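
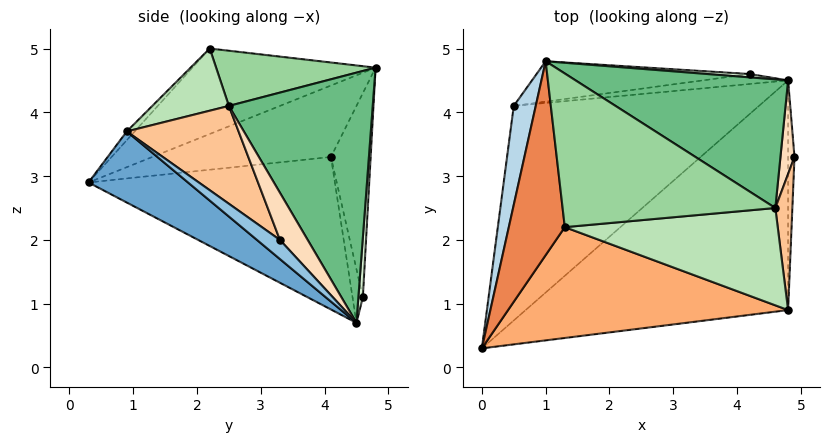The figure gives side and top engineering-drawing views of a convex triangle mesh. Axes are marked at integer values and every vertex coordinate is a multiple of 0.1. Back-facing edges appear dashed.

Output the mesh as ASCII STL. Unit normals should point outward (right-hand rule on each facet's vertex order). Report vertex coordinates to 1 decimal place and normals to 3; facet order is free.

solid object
 facet normal 0.204 -0.627 -0.752
  outer loop
   vertex 4.8 0.9 3.7
   vertex 0.0 0.3 2.9
   vertex 4.8 4.5 0.7
  endloop
 endfacet
 facet normal 0.917 -0.255 -0.306
  outer loop
   vertex 4.8 0.9 3.7
   vertex 4.8 4.5 0.7
   vertex 4.9 3.3 2.0
  endloop
 endfacet
 facet normal -0.952 0.094 0.293
  outer loop
   vertex 0.5 4.1 3.3
   vertex 0.0 0.3 2.9
   vertex 1.0 4.8 4.7
  endloop
 endfacet
 facet normal -0.522 0.157 -0.839
  outer loop
   vertex 0.5 4.1 3.3
   vertex 4.8 4.5 0.7
   vertex 0.0 0.3 2.9
  endloop
 endfacet
 facet normal -0.836 -0.033 0.548
  outer loop
   vertex 1.3 2.2 5.0
   vertex 1.0 4.8 4.7
   vertex 0.0 0.3 2.9
  endloop
 endfacet
 facet normal -0.021 -0.735 0.678
  outer loop
   vertex 1.3 2.2 5.0
   vertex 0.0 0.3 2.9
   vertex 4.8 0.9 3.7
  endloop
 endfacet
 facet normal 0.982 0.080 0.171
  outer loop
   vertex 4.6 2.5 4.1
   vertex 4.8 0.9 3.7
   vertex 4.9 3.3 2.0
  endloop
 endfacet
 facet normal 0.893 0.362 0.266
  outer loop
   vertex 4.6 2.5 4.1
   vertex 4.9 3.3 2.0
   vertex 4.8 4.5 0.7
  endloop
 endfacet
 facet normal 0.532 0.716 0.452
  outer loop
   vertex 4.6 2.5 4.1
   vertex 4.8 4.5 0.7
   vertex 1.0 4.8 4.7
  endloop
 endfacet
 facet normal 0.249 0.139 0.958
  outer loop
   vertex 4.6 2.5 4.1
   vertex 1.0 4.8 4.7
   vertex 1.3 2.2 5.0
  endloop
 endfacet
 facet normal 0.275 -0.201 0.940
  outer loop
   vertex 4.6 2.5 4.1
   vertex 1.3 2.2 5.0
   vertex 4.8 0.9 3.7
  endloop
 endfacet
 facet normal 0.296 0.931 0.212
  outer loop
   vertex 4.2 4.6 1.1
   vertex 1.0 4.8 4.7
   vertex 4.8 4.5 0.7
  endloop
 endfacet
 facet normal -0.317 0.889 -0.331
  outer loop
   vertex 4.2 4.6 1.1
   vertex 0.5 4.1 3.3
   vertex 1.0 4.8 4.7
  endloop
 endfacet
 facet normal -0.521 0.198 -0.830
  outer loop
   vertex 4.2 4.6 1.1
   vertex 4.8 4.5 0.7
   vertex 0.5 4.1 3.3
  endloop
 endfacet
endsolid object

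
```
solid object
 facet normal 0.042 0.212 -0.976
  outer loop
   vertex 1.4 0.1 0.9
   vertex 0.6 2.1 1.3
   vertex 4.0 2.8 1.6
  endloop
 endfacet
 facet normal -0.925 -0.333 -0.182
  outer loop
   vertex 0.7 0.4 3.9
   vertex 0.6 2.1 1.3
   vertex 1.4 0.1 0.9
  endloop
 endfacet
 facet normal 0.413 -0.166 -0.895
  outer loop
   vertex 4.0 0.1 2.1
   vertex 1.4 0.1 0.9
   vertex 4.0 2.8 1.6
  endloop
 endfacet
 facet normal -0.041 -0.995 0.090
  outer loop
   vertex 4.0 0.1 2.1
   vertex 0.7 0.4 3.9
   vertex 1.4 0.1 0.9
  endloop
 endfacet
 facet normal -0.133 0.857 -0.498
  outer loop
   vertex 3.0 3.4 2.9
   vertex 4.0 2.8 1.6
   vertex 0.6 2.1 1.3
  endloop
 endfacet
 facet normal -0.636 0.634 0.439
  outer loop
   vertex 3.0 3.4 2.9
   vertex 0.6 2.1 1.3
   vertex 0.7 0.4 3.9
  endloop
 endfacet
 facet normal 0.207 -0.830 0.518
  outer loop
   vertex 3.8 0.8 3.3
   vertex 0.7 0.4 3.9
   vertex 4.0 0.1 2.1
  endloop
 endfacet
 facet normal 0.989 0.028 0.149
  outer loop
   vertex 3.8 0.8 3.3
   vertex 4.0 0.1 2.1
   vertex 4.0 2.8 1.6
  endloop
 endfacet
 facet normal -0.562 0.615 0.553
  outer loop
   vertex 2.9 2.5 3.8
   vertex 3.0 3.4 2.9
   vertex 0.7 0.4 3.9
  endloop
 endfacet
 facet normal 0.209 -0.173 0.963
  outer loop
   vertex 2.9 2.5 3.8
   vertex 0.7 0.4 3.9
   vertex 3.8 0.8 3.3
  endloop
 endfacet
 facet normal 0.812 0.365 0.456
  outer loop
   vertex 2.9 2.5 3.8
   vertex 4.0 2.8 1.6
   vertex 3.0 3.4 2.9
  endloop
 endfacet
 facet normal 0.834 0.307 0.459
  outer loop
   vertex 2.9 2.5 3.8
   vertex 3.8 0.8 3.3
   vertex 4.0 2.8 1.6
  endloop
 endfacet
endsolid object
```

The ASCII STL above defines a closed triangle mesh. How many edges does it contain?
18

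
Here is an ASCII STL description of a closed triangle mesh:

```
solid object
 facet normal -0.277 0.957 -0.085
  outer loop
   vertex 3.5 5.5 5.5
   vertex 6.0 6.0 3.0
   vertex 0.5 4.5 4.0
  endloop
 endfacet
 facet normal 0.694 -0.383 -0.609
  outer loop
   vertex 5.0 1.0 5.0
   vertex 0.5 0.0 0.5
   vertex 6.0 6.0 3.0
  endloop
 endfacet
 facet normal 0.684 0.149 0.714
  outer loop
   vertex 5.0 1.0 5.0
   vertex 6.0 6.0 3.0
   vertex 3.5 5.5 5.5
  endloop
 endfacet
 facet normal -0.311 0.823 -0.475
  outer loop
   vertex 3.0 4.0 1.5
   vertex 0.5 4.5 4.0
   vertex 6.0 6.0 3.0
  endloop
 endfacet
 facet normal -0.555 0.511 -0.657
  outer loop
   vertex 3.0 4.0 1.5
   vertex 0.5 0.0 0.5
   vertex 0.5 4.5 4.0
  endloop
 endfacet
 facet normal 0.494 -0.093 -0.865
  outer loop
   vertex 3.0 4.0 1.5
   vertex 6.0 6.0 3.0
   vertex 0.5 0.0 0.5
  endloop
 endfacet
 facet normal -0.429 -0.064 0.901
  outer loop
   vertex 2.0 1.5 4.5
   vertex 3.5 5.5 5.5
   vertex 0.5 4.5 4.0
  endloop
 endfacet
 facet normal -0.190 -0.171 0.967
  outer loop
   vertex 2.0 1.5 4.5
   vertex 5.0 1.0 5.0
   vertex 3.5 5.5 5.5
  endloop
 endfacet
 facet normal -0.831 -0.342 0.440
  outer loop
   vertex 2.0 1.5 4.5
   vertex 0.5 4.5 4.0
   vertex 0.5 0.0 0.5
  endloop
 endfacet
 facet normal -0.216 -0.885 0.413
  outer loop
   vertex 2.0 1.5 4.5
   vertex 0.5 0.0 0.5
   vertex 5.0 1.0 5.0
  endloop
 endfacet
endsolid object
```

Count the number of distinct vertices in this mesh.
7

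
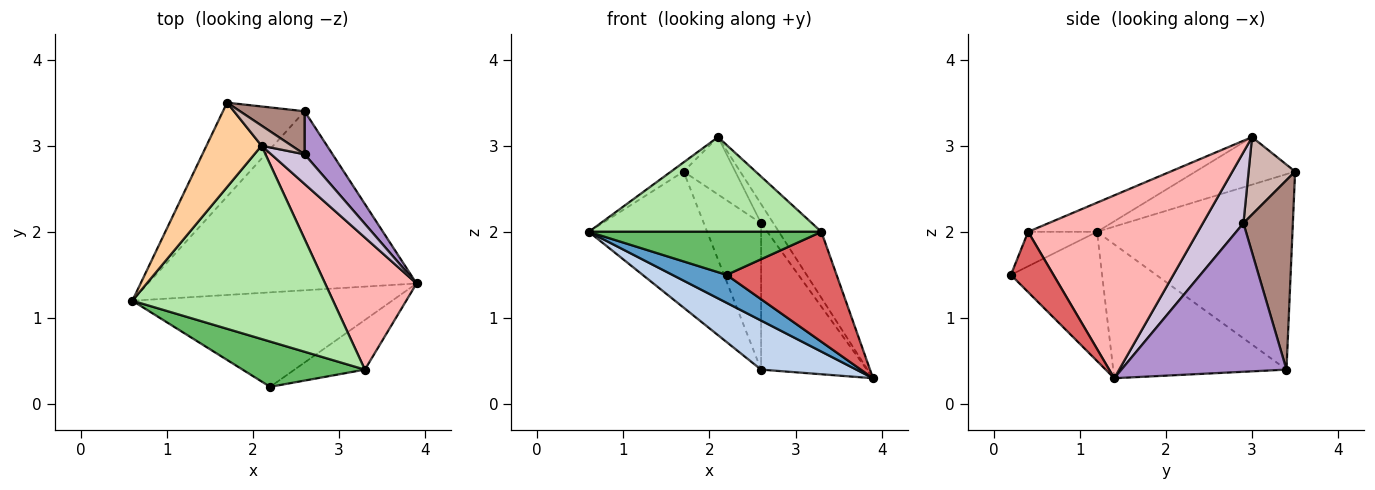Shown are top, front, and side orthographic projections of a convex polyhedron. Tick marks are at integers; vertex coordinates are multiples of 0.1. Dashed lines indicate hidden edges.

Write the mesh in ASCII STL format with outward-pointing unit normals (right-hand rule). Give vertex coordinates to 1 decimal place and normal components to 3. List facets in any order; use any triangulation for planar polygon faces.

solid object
 facet normal -0.430 -0.256 -0.866
  outer loop
   vertex 2.2 0.2 1.5
   vertex 0.6 1.2 2.0
   vertex 3.9 1.4 0.3
  endloop
 endfacet
 facet normal -0.433 -0.238 -0.869
  outer loop
   vertex 2.6 3.4 0.4
   vertex 3.9 1.4 0.3
   vertex 0.6 1.2 2.0
  endloop
 endfacet
 facet normal -0.806 0.488 -0.336
  outer loop
   vertex 2.6 3.4 0.4
   vertex 0.6 1.2 2.0
   vertex 1.7 3.5 2.7
  endloop
 endfacet
 facet normal -0.652 0.082 0.754
  outer loop
   vertex 2.1 3.0 3.1
   vertex 1.7 3.5 2.7
   vertex 0.6 1.2 2.0
  endloop
 endfacet
 facet normal -0.200 -0.675 0.710
  outer loop
   vertex 3.3 0.4 2.0
   vertex 0.6 1.2 2.0
   vertex 2.2 0.2 1.5
  endloop
 endfacet
 facet normal -0.129 -0.436 0.890
  outer loop
   vertex 3.3 0.4 2.0
   vertex 2.1 3.0 3.1
   vertex 0.6 1.2 2.0
  endloop
 endfacet
 facet normal 0.333 -0.859 -0.388
  outer loop
   vertex 3.3 0.4 2.0
   vertex 2.2 0.2 1.5
   vertex 3.9 1.4 0.3
  endloop
 endfacet
 facet normal 0.873 0.218 0.436
  outer loop
   vertex 3.3 0.4 2.0
   vertex 3.9 1.4 0.3
   vertex 2.1 3.0 3.1
  endloop
 endfacet
 facet normal 0.832 0.533 0.157
  outer loop
   vertex 2.6 2.9 2.1
   vertex 3.9 1.4 0.3
   vertex 2.6 3.4 0.4
  endloop
 endfacet
 facet normal 0.873 0.265 0.410
  outer loop
   vertex 2.6 2.9 2.1
   vertex 2.1 3.0 3.1
   vertex 3.9 1.4 0.3
  endloop
 endfacet
 facet normal 0.638 0.739 0.217
  outer loop
   vertex 2.6 2.9 2.1
   vertex 2.6 3.4 0.4
   vertex 1.7 3.5 2.7
  endloop
 endfacet
 facet normal 0.647 0.719 0.252
  outer loop
   vertex 2.6 2.9 2.1
   vertex 1.7 3.5 2.7
   vertex 2.1 3.0 3.1
  endloop
 endfacet
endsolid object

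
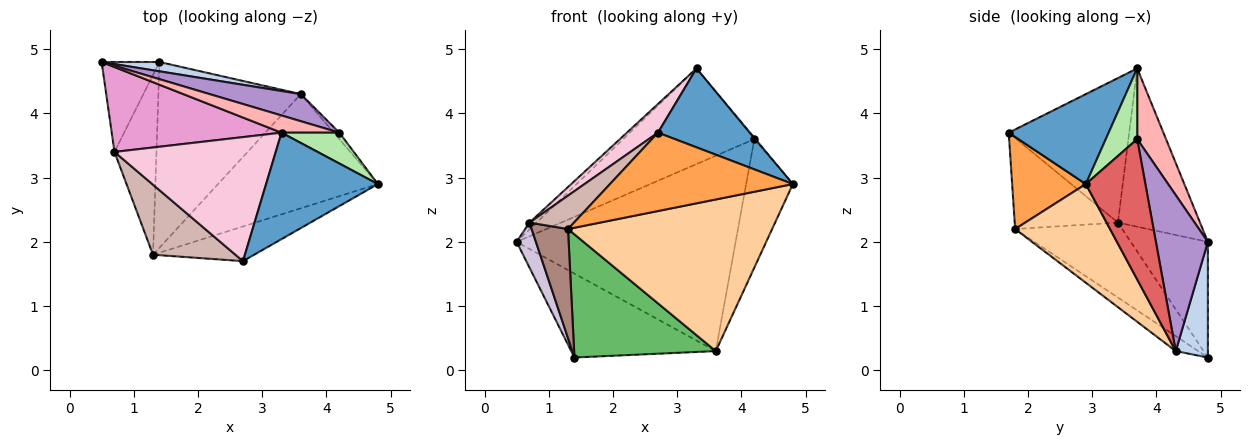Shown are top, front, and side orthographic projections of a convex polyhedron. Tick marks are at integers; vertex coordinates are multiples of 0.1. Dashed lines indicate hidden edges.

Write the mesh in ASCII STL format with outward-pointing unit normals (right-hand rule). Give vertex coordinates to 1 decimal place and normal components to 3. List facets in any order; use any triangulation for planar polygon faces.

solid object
 facet normal 0.543 -0.500 0.675
  outer loop
   vertex 3.3 3.7 4.7
   vertex 2.7 1.7 3.7
   vertex 4.8 2.9 2.9
  endloop
 endfacet
 facet normal 0.216 0.970 0.108
  outer loop
   vertex 1.4 4.8 0.2
   vertex 0.5 4.8 2.0
   vertex 3.6 4.3 0.3
  endloop
 endfacet
 facet normal 0.346 -0.858 -0.380
  outer loop
   vertex 1.3 1.8 2.2
   vertex 4.8 2.9 2.9
   vertex 2.7 1.7 3.7
  endloop
 endfacet
 facet normal 0.348 -0.749 -0.564
  outer loop
   vertex 1.3 1.8 2.2
   vertex 3.6 4.3 0.3
   vertex 4.8 2.9 2.9
  endloop
 endfacet
 facet normal -0.087 -0.551 -0.830
  outer loop
   vertex 1.3 1.8 2.2
   vertex 1.4 4.8 0.2
   vertex 3.6 4.3 0.3
  endloop
 endfacet
 facet normal 0.774 0.026 0.633
  outer loop
   vertex 4.2 3.7 3.6
   vertex 3.3 3.7 4.7
   vertex 4.8 2.9 2.9
  endloop
 endfacet
 facet normal 0.786 0.617 -0.031
  outer loop
   vertex 4.2 3.7 3.6
   vertex 4.8 2.9 2.9
   vertex 3.6 4.3 0.3
  endloop
 endfacet
 facet normal 0.211 0.962 0.173
  outer loop
   vertex 4.2 3.7 3.6
   vertex 0.5 4.8 2.0
   vertex 3.3 3.7 4.7
  endloop
 endfacet
 facet normal 0.229 0.964 0.134
  outer loop
   vertex 4.2 3.7 3.6
   vertex 3.6 4.3 0.3
   vertex 0.5 4.8 2.0
  endloop
 endfacet
 facet normal -0.873 -0.218 -0.436
  outer loop
   vertex 0.7 3.4 2.3
   vertex 0.5 4.8 2.0
   vertex 1.4 4.8 0.2
  endloop
 endfacet
 facet normal -0.836 -0.284 -0.468
  outer loop
   vertex 0.7 3.4 2.3
   vertex 1.4 4.8 0.2
   vertex 1.3 1.8 2.2
  endloop
 endfacet
 facet normal -0.706 -0.305 0.639
  outer loop
   vertex 0.7 3.4 2.3
   vertex 1.3 1.8 2.2
   vertex 2.7 1.7 3.7
  endloop
 endfacet
 facet normal -0.681 0.059 0.730
  outer loop
   vertex 0.7 3.4 2.3
   vertex 3.3 3.7 4.7
   vertex 0.5 4.8 2.0
  endloop
 endfacet
 facet normal -0.658 -0.170 0.734
  outer loop
   vertex 0.7 3.4 2.3
   vertex 2.7 1.7 3.7
   vertex 3.3 3.7 4.7
  endloop
 endfacet
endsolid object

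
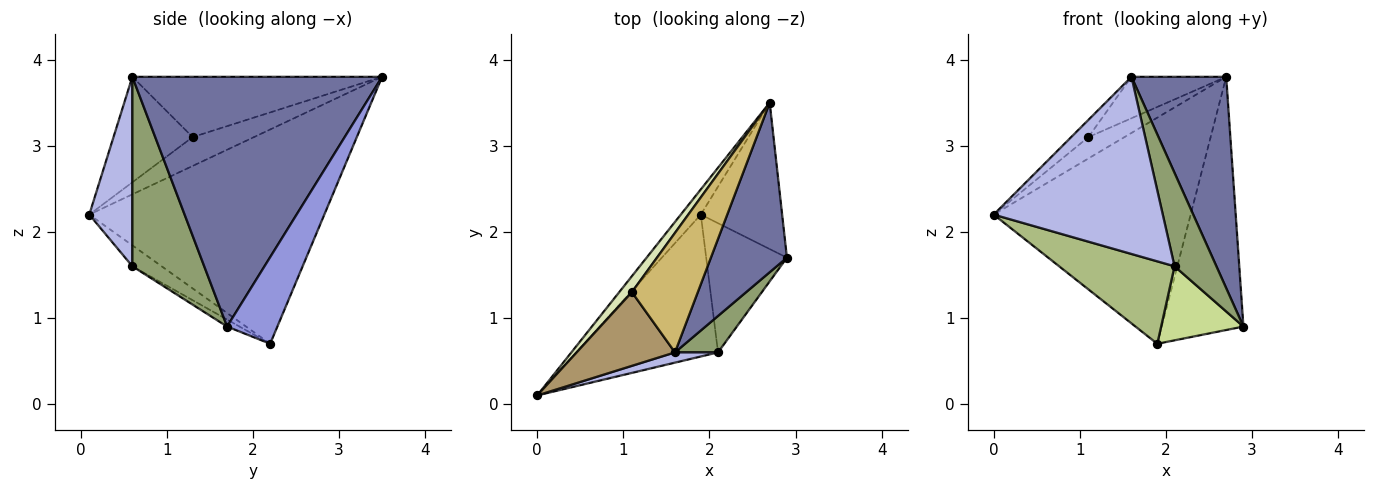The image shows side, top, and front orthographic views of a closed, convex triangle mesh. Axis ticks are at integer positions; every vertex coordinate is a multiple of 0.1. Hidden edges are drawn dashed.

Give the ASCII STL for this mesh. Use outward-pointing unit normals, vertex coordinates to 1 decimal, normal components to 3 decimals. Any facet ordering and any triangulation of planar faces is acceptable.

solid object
 facet normal 0.899 -0.341 0.274
  outer loop
   vertex 1.6 0.6 3.8
   vertex 2.9 1.7 0.9
   vertex 2.7 3.5 3.8
  endloop
 endfacet
 facet normal -0.764 0.641 -0.071
  outer loop
   vertex 1.9 2.2 0.7
   vertex 0.0 0.1 2.2
   vertex 2.7 3.5 3.8
  endloop
 endfacet
 facet normal 0.470 0.764 -0.442
  outer loop
   vertex 1.9 2.2 0.7
   vertex 2.7 3.5 3.8
   vertex 2.9 1.7 0.9
  endloop
 endfacet
 facet normal 0.246 -0.968 0.056
  outer loop
   vertex 2.1 0.6 1.6
   vertex 1.6 0.6 3.8
   vertex 0.0 0.1 2.2
  endloop
 endfacet
 facet normal 0.848 -0.494 0.193
  outer loop
   vertex 2.1 0.6 1.6
   vertex 2.9 1.7 0.9
   vertex 1.6 0.6 3.8
  endloop
 endfacet
 facet normal -0.126 -0.498 -0.858
  outer loop
   vertex 2.1 0.6 1.6
   vertex 0.0 0.1 2.2
   vertex 1.9 2.2 0.7
  endloop
 endfacet
 facet normal -0.075 -0.496 -0.865
  outer loop
   vertex 2.1 0.6 1.6
   vertex 1.9 2.2 0.7
   vertex 2.9 1.7 0.9
  endloop
 endfacet
 facet normal -0.806 0.474 0.354
  outer loop
   vertex 1.1 1.3 3.1
   vertex 2.7 3.5 3.8
   vertex 0.0 0.1 2.2
  endloop
 endfacet
 facet normal -0.722 0.157 0.673
  outer loop
   vertex 1.1 1.3 3.1
   vertex 0.0 0.1 2.2
   vertex 1.6 0.6 3.8
  endloop
 endfacet
 facet normal -0.654 0.248 0.715
  outer loop
   vertex 1.1 1.3 3.1
   vertex 1.6 0.6 3.8
   vertex 2.7 3.5 3.8
  endloop
 endfacet
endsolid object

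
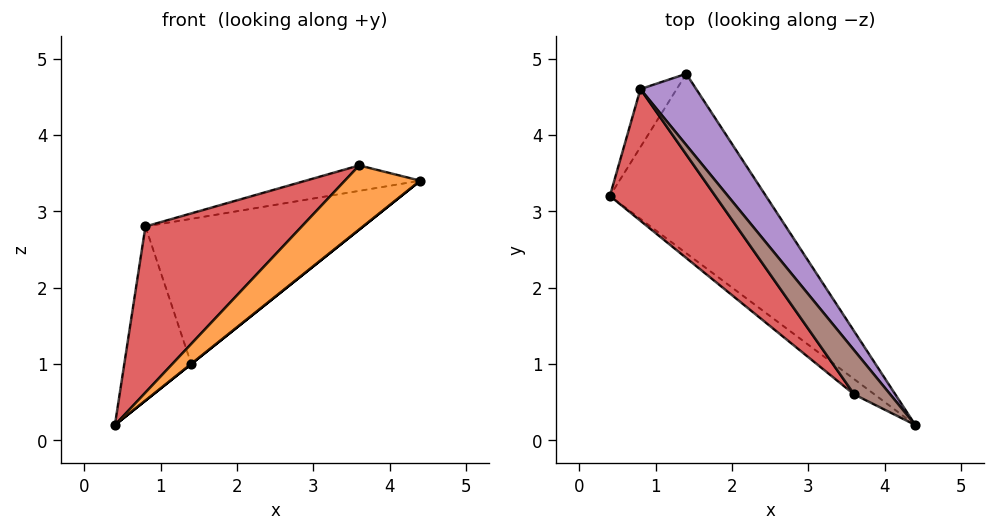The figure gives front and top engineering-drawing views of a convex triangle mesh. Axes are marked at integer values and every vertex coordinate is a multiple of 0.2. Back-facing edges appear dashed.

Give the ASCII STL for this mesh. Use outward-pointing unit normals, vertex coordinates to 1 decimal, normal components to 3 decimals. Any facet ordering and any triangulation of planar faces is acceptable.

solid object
 facet normal 0.625 0.000 -0.781
  outer loop
   vertex 1.4 4.8 1.0
   vertex 4.4 0.2 3.4
   vertex 0.4 3.2 0.2
  endloop
 endfacet
 facet normal -0.478 -0.854 -0.203
  outer loop
   vertex 3.6 0.6 3.6
   vertex 0.4 3.2 0.2
   vertex 4.4 0.2 3.4
  endloop
 endfacet
 facet normal -0.784 0.588 -0.196
  outer loop
   vertex 0.8 4.6 2.8
   vertex 1.4 4.8 1.0
   vertex 0.4 3.2 0.2
  endloop
 endfacet
 facet normal -0.792 -0.478 0.379
  outer loop
   vertex 0.8 4.6 2.8
   vertex 0.4 3.2 0.2
   vertex 3.6 0.6 3.6
  endloop
 endfacet
 facet normal 0.715 0.627 0.308
  outer loop
   vertex 0.8 4.6 2.8
   vertex 4.4 0.2 3.4
   vertex 1.4 4.8 1.0
  endloop
 endfacet
 facet normal 0.423 0.453 0.785
  outer loop
   vertex 0.8 4.6 2.8
   vertex 3.6 0.6 3.6
   vertex 4.4 0.2 3.4
  endloop
 endfacet
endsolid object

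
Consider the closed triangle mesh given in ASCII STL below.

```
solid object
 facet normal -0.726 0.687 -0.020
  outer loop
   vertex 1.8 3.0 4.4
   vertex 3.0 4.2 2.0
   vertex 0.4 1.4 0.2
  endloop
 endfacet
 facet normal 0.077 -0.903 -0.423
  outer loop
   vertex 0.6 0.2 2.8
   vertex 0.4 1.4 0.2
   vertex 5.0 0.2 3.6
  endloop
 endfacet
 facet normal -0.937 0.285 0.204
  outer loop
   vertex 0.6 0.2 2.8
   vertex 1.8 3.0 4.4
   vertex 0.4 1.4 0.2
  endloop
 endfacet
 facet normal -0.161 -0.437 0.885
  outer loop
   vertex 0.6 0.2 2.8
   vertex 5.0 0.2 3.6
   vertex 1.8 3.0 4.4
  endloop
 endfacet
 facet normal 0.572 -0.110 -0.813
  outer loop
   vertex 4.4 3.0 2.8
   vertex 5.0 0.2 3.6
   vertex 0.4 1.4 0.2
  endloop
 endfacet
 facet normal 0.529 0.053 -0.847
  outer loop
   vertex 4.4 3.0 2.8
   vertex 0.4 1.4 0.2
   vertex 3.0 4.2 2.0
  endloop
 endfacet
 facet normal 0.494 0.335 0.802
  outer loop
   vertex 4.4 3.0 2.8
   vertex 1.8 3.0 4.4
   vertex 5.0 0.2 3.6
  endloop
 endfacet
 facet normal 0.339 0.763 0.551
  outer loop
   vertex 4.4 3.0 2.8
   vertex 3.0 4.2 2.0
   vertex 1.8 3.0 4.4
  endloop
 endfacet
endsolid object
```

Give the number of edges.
12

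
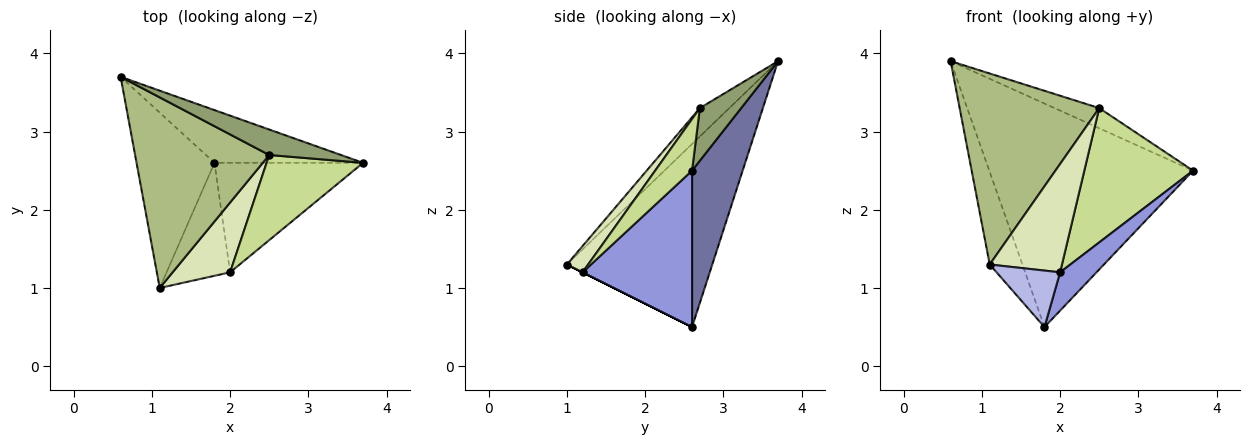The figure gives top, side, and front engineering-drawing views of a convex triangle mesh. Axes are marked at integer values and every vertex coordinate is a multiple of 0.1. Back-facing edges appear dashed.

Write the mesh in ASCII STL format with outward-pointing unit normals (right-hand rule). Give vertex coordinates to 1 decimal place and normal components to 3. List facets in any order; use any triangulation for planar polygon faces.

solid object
 facet normal 0.235 0.946 -0.223
  outer loop
   vertex 1.8 2.6 0.5
   vertex 0.6 3.7 3.9
   vertex 3.7 2.6 2.5
  endloop
 endfacet
 facet normal -0.901 0.202 -0.384
  outer loop
   vertex 1.8 2.6 0.5
   vertex 1.1 1.0 1.3
   vertex 0.6 3.7 3.9
  endloop
 endfacet
 facet normal 0.705 -0.234 -0.670
  outer loop
   vertex 2.0 1.2 1.2
   vertex 1.8 2.6 0.5
   vertex 3.7 2.6 2.5
  endloop
 endfacet
 facet normal 0.000 -0.447 -0.894
  outer loop
   vertex 2.0 1.2 1.2
   vertex 1.1 1.0 1.3
   vertex 1.8 2.6 0.5
  endloop
 endfacet
 facet normal 0.498 0.538 0.680
  outer loop
   vertex 2.5 2.7 3.3
   vertex 3.7 2.6 2.5
   vertex 0.6 3.7 3.9
  endloop
 endfacet
 facet normal -0.148 -0.700 0.699
  outer loop
   vertex 2.5 2.7 3.3
   vertex 0.6 3.7 3.9
   vertex 1.1 1.0 1.3
  endloop
 endfacet
 facet normal 0.275 -0.812 0.515
  outer loop
   vertex 2.5 2.7 3.3
   vertex 2.0 1.2 1.2
   vertex 3.7 2.6 2.5
  endloop
 endfacet
 facet normal 0.240 -0.816 0.526
  outer loop
   vertex 2.5 2.7 3.3
   vertex 1.1 1.0 1.3
   vertex 2.0 1.2 1.2
  endloop
 endfacet
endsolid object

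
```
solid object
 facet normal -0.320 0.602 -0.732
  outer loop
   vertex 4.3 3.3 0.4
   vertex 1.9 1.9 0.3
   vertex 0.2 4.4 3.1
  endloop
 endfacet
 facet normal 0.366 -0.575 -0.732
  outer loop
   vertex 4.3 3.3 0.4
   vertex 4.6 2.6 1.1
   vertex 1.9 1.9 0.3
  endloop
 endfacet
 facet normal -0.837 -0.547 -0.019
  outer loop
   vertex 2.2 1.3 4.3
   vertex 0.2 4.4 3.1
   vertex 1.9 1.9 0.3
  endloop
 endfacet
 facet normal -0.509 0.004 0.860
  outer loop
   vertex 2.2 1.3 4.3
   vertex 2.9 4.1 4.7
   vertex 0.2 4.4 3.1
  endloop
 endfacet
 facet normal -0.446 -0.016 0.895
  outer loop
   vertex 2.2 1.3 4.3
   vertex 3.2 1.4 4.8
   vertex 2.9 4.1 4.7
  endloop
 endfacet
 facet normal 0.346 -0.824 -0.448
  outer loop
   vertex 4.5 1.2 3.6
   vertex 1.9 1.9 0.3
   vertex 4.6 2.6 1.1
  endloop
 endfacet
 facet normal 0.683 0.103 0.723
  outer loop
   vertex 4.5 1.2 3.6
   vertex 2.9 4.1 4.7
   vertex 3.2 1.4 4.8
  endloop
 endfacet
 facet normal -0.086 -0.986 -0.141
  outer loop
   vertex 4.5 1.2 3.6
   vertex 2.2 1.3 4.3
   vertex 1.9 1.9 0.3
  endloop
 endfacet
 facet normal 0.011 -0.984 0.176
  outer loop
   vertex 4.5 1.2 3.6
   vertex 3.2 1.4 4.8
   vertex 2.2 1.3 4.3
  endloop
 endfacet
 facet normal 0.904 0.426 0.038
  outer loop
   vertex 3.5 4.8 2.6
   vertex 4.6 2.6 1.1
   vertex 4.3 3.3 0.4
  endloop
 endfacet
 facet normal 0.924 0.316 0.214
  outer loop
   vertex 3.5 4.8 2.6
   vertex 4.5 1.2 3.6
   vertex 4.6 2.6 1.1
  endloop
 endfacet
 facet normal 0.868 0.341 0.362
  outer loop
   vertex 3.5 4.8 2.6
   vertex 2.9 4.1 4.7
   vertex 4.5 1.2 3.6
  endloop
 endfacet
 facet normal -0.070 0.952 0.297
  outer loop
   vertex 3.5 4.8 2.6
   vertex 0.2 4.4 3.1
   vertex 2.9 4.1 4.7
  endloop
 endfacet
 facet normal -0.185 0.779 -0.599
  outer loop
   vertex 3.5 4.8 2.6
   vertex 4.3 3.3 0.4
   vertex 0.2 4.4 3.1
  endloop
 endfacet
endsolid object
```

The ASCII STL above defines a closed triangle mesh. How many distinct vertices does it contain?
9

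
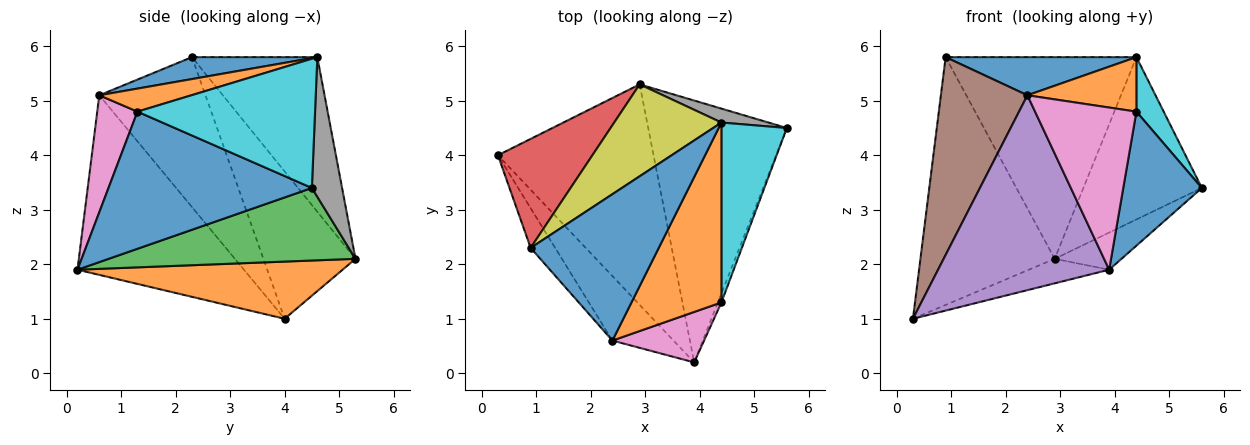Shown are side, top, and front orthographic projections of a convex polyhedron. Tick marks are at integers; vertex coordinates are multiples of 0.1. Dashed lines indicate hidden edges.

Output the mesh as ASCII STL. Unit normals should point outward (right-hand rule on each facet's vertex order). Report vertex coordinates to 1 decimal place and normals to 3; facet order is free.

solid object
 facet normal 0.933 -0.360 -0.024
  outer loop
   vertex 4.4 1.3 4.8
   vertex 3.9 0.2 1.9
   vertex 5.6 4.5 3.4
  endloop
 endfacet
 facet normal 0.343 0.104 -0.934
  outer loop
   vertex 2.9 5.3 2.1
   vertex 3.9 0.2 1.9
   vertex 0.3 4.0 1.0
  endloop
 endfacet
 facet normal 0.460 0.125 -0.879
  outer loop
   vertex 2.9 5.3 2.1
   vertex 5.6 4.5 3.4
   vertex 3.9 0.2 1.9
  endloop
 endfacet
 facet normal -0.532 0.775 0.341
  outer loop
   vertex 2.9 5.3 2.1
   vertex 0.3 4.0 1.0
   vertex 0.9 2.3 5.8
  endloop
 endfacet
 facet normal -0.678 -0.697 -0.231
  outer loop
   vertex 2.4 0.6 5.1
   vertex 0.3 4.0 1.0
   vertex 3.9 0.2 1.9
  endloop
 endfacet
 facet normal -0.769 -0.627 -0.126
  outer loop
   vertex 2.4 0.6 5.1
   vertex 0.9 2.3 5.8
   vertex 0.3 4.0 1.0
  endloop
 endfacet
 facet normal 0.354 -0.893 0.278
  outer loop
   vertex 2.4 0.6 5.1
   vertex 3.9 0.2 1.9
   vertex 4.4 1.3 4.8
  endloop
 endfacet
 facet normal 0.246 0.966 0.083
  outer loop
   vertex 4.4 4.6 5.8
   vertex 5.6 4.5 3.4
   vertex 2.9 5.3 2.1
  endloop
 endfacet
 facet normal -0.513 0.781 0.356
  outer loop
   vertex 4.4 4.6 5.8
   vertex 2.9 5.3 2.1
   vertex 0.9 2.3 5.8
  endloop
 endfacet
 facet normal 0.884 -0.136 0.448
  outer loop
   vertex 4.4 4.6 5.8
   vertex 4.4 1.3 4.8
   vertex 5.6 4.5 3.4
  endloop
 endfacet
 facet normal 0.164 -0.249 0.955
  outer loop
   vertex 4.4 4.6 5.8
   vertex 0.9 2.3 5.8
   vertex 2.4 0.6 5.1
  endloop
 endfacet
 facet normal 0.238 -0.282 0.930
  outer loop
   vertex 4.4 4.6 5.8
   vertex 2.4 0.6 5.1
   vertex 4.4 1.3 4.8
  endloop
 endfacet
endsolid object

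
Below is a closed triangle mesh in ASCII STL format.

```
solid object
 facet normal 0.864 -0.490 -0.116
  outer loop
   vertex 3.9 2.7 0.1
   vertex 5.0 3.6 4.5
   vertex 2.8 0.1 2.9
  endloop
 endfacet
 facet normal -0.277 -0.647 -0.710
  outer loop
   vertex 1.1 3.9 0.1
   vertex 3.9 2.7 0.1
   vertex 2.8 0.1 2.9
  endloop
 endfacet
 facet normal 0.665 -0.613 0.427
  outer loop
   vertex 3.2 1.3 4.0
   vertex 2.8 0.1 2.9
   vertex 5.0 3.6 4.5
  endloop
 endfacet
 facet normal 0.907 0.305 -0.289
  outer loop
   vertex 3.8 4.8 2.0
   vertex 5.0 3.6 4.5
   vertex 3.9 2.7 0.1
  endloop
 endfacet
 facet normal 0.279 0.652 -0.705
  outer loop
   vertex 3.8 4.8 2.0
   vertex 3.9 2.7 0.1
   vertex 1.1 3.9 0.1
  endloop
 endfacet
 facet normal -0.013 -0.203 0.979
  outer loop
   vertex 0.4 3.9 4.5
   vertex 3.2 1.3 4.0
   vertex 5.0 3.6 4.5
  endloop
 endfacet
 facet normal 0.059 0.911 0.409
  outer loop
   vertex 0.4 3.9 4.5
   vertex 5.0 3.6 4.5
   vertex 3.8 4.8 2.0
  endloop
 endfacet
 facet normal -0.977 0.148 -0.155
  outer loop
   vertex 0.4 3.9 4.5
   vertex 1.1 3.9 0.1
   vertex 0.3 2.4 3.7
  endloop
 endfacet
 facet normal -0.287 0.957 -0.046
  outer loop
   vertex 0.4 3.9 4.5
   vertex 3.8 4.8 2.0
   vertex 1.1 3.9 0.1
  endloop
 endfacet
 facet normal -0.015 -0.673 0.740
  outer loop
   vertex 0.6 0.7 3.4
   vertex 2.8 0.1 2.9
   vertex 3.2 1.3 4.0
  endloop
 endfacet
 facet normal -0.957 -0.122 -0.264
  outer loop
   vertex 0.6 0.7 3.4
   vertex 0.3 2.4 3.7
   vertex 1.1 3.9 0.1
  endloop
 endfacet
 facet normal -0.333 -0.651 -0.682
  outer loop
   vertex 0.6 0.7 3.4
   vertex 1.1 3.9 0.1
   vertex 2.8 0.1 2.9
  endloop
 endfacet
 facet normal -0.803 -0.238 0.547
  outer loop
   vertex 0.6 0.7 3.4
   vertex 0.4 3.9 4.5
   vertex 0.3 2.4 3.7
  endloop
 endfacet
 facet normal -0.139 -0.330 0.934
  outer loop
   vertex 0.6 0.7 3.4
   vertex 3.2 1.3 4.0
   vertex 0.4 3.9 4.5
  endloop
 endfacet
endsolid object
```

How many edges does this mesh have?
21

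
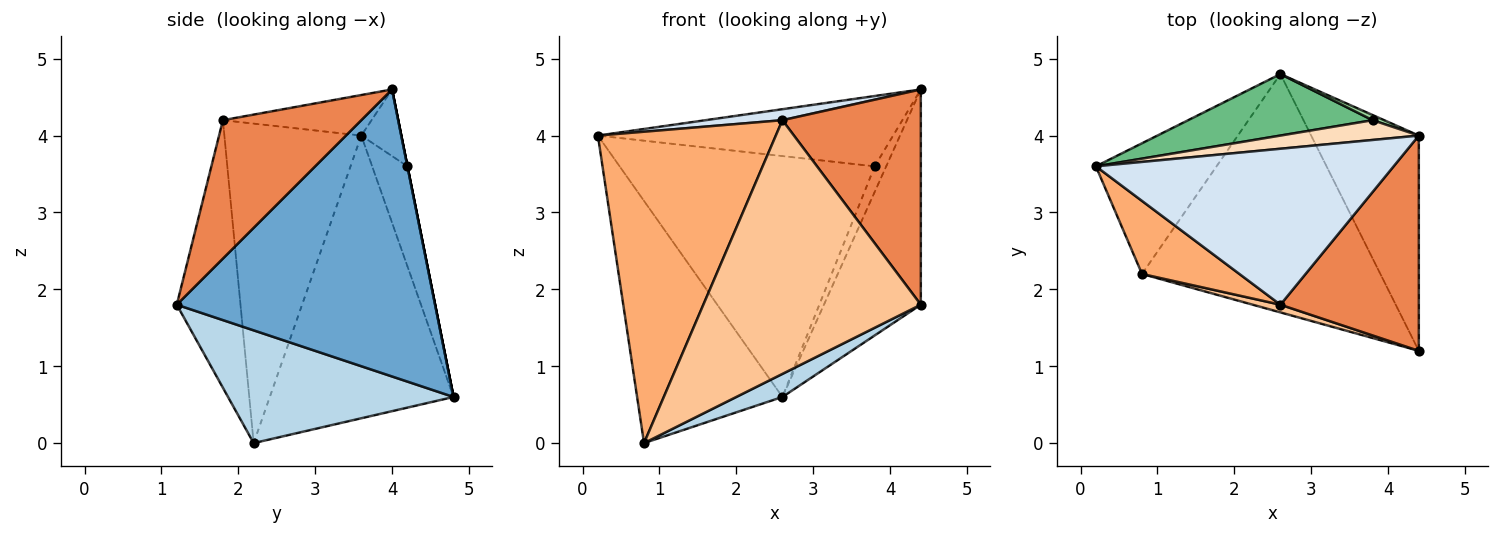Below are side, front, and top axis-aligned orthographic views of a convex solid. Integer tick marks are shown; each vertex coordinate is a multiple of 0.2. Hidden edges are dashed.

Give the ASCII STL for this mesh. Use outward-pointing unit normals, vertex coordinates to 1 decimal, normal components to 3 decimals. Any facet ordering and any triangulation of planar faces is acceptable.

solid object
 facet normal 0.883 0.331 -0.331
  outer loop
   vertex 2.6 4.8 0.6
   vertex 4.4 4.0 4.6
   vertex 4.4 1.2 1.8
  endloop
 endfacet
 facet normal -0.744 0.588 -0.317
  outer loop
   vertex 0.8 2.2 0.0
   vertex 0.2 3.6 4.0
   vertex 2.6 4.8 0.6
  endloop
 endfacet
 facet normal 0.426 -0.087 -0.900
  outer loop
   vertex 0.8 2.2 0.0
   vertex 2.6 4.8 0.6
   vertex 4.4 1.2 1.8
  endloop
 endfacet
 facet normal -0.135 -0.070 0.988
  outer loop
   vertex 2.6 1.8 4.2
   vertex 4.4 4.0 4.6
   vertex 0.2 3.6 4.0
  endloop
 endfacet
 facet normal 0.577 -0.577 0.577
  outer loop
   vertex 2.6 1.8 4.2
   vertex 4.4 1.2 1.8
   vertex 4.4 4.0 4.6
  endloop
 endfacet
 facet normal -0.600 -0.779 0.183
  outer loop
   vertex 2.6 1.8 4.2
   vertex 0.2 3.6 4.0
   vertex 0.8 2.2 0.0
  endloop
 endfacet
 facet normal -0.281 -0.959 0.029
  outer loop
   vertex 2.6 1.8 4.2
   vertex 0.8 2.2 0.0
   vertex 4.4 1.2 1.8
  endloop
 endfacet
 facet normal -0.129 0.955 0.268
  outer loop
   vertex 3.8 4.2 3.6
   vertex 0.2 3.6 4.0
   vertex 4.4 4.0 4.6
  endloop
 endfacet
 facet normal -0.133 0.960 0.245
  outer loop
   vertex 3.8 4.2 3.6
   vertex 2.6 4.8 0.6
   vertex 0.2 3.6 4.0
  endloop
 endfacet
 facet normal 0.000 0.981 0.196
  outer loop
   vertex 3.8 4.2 3.6
   vertex 4.4 4.0 4.6
   vertex 2.6 4.8 0.6
  endloop
 endfacet
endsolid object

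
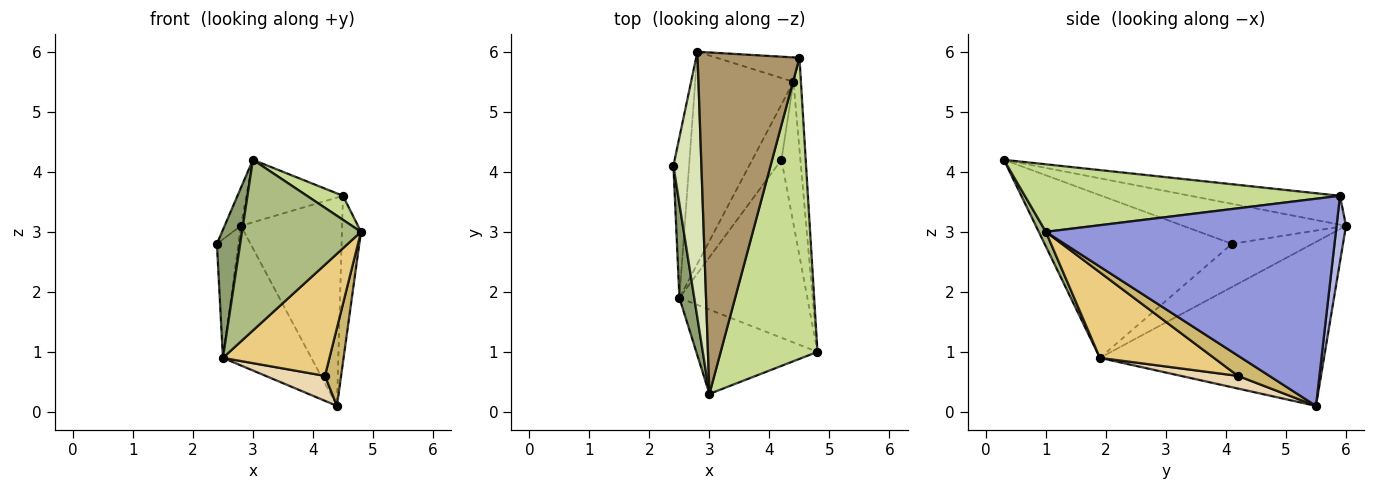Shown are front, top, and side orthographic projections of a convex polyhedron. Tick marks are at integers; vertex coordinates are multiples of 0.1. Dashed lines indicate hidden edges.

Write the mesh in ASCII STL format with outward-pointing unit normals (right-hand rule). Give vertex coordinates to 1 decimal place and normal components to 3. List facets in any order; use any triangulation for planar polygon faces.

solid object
 facet normal -0.912 0.244 -0.331
  outer loop
   vertex 2.5 1.9 0.9
   vertex 2.4 4.1 2.8
   vertex 2.8 6.0 3.1
  endloop
 endfacet
 facet normal -0.813 0.321 -0.487
  outer loop
   vertex 2.5 1.9 0.9
   vertex 2.8 6.0 3.1
   vertex 4.4 5.5 0.1
  endloop
 endfacet
 facet normal 0.997 0.065 -0.036
  outer loop
   vertex 4.5 5.9 3.6
   vertex 4.8 1.0 3.0
   vertex 4.4 5.5 0.1
  endloop
 endfacet
 facet normal 0.092 0.989 -0.116
  outer loop
   vertex 4.5 5.9 3.6
   vertex 4.4 5.5 0.1
   vertex 2.8 6.0 3.1
  endloop
 endfacet
 facet normal -0.988 -0.123 0.090
  outer loop
   vertex 3.0 0.3 4.2
   vertex 2.4 4.1 2.8
   vertex 2.5 1.9 0.9
  endloop
 endfacet
 facet normal 0.053 -0.895 -0.442
  outer loop
   vertex 3.0 0.3 4.2
   vertex 2.5 1.9 0.9
   vertex 4.8 1.0 3.0
  endloop
 endfacet
 facet normal 0.571 -0.065 0.818
  outer loop
   vertex 3.0 0.3 4.2
   vertex 4.8 1.0 3.0
   vertex 4.5 5.9 3.6
  endloop
 endfacet
 facet normal -0.816 0.082 0.572
  outer loop
   vertex 3.0 0.3 4.2
   vertex 2.8 6.0 3.1
   vertex 2.4 4.1 2.8
  endloop
 endfacet
 facet normal -0.268 0.173 0.948
  outer loop
   vertex 3.0 0.3 4.2
   vertex 4.5 5.9 3.6
   vertex 2.8 6.0 3.1
  endloop
 endfacet
 facet normal 0.684 -0.351 -0.639
  outer loop
   vertex 4.2 4.2 0.6
   vertex 4.4 5.5 0.1
   vertex 4.8 1.0 3.0
  endloop
 endfacet
 facet normal 0.493 -0.461 -0.738
  outer loop
   vertex 4.2 4.2 0.6
   vertex 4.8 1.0 3.0
   vertex 2.5 1.9 0.9
  endloop
 endfacet
 facet normal 0.368 -0.383 -0.847
  outer loop
   vertex 4.2 4.2 0.6
   vertex 2.5 1.9 0.9
   vertex 4.4 5.5 0.1
  endloop
 endfacet
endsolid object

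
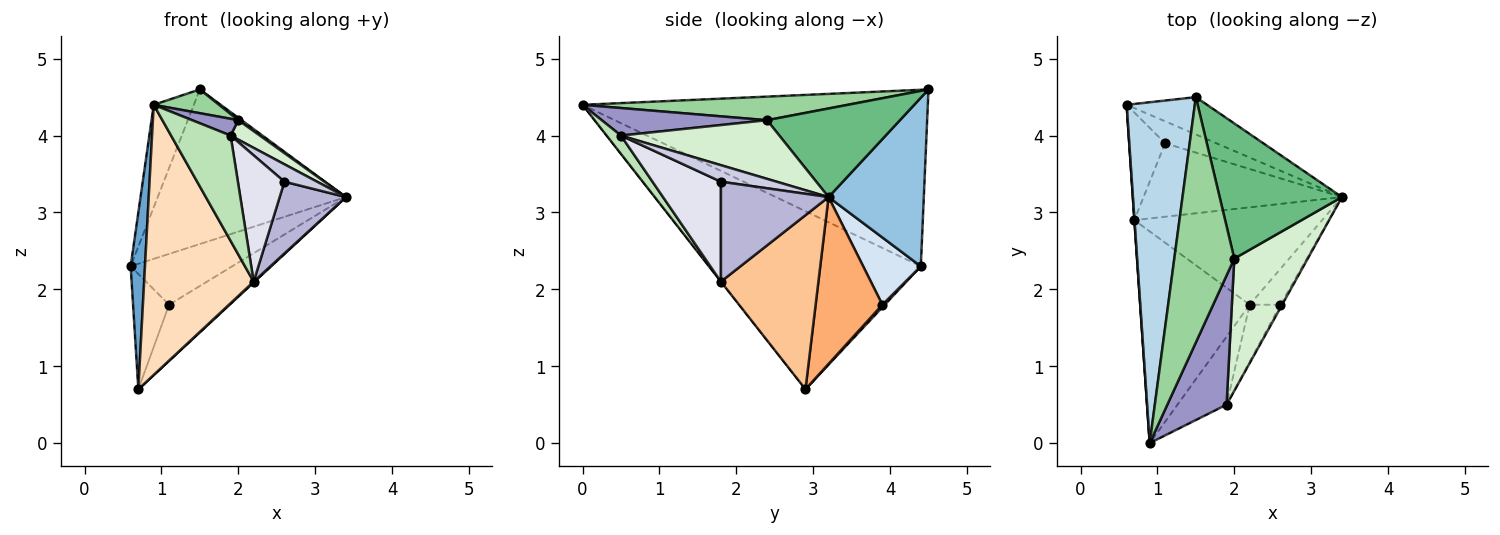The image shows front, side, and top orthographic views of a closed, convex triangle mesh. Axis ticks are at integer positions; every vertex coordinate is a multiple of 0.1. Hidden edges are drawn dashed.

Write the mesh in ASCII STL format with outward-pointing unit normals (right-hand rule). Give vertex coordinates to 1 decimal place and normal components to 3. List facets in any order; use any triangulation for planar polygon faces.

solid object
 facet normal -0.998 -0.068 0.001
  outer loop
   vertex 0.7 2.9 0.7
   vertex 0.9 0.0 4.4
   vertex 0.6 4.4 2.3
  endloop
 endfacet
 facet normal 0.442 0.872 -0.211
  outer loop
   vertex 1.5 4.5 4.6
   vertex 3.4 3.2 3.2
   vertex 0.6 4.4 2.3
  endloop
 endfacet
 facet normal -0.927 0.108 0.358
  outer loop
   vertex 1.5 4.5 4.6
   vertex 0.6 4.4 2.3
   vertex 0.9 0.0 4.4
  endloop
 endfacet
 facet normal 0.462 0.814 -0.352
  outer loop
   vertex 1.1 3.9 1.8
   vertex 0.6 4.4 2.3
   vertex 3.4 3.2 3.2
  endloop
 endfacet
 facet normal 0.049 0.730 -0.682
  outer loop
   vertex 1.1 3.9 1.8
   vertex 0.7 2.9 0.7
   vertex 0.6 4.4 2.3
  endloop
 endfacet
 facet normal 0.556 0.505 -0.661
  outer loop
   vertex 1.1 3.9 1.8
   vertex 3.4 3.2 3.2
   vertex 0.7 2.9 0.7
  endloop
 endfacet
 facet normal 0.680 -0.006 -0.733
  outer loop
   vertex 2.2 1.8 2.1
   vertex 0.7 2.9 0.7
   vertex 3.4 3.2 3.2
  endloop
 endfacet
 facet normal -0.001 -0.787 -0.617
  outer loop
   vertex 2.2 1.8 2.1
   vertex 0.9 0.0 4.4
   vertex 0.7 2.9 0.7
  endloop
 endfacet
 facet normal 0.587 -0.015 0.810
  outer loop
   vertex 2.0 2.4 4.2
   vertex 3.4 3.2 3.2
   vertex 1.5 4.5 4.6
  endloop
 endfacet
 facet normal 0.364 -0.090 0.927
  outer loop
   vertex 2.0 2.4 4.2
   vertex 1.5 4.5 4.6
   vertex 0.9 0.0 4.4
  endloop
 endfacet
 facet normal 0.199 -0.823 -0.532
  outer loop
   vertex 1.9 0.5 4.0
   vertex 0.9 0.0 4.4
   vertex 2.2 1.8 2.1
  endloop
 endfacet
 facet normal 0.620 -0.114 0.776
  outer loop
   vertex 1.9 0.5 4.0
   vertex 3.4 3.2 3.2
   vertex 2.0 2.4 4.2
  endloop
 endfacet
 facet normal 0.419 -0.117 0.901
  outer loop
   vertex 1.9 0.5 4.0
   vertex 2.0 2.4 4.2
   vertex 0.9 0.0 4.4
  endloop
 endfacet
 facet normal 0.824 -0.507 -0.253
  outer loop
   vertex 2.6 1.8 3.4
   vertex 2.2 1.8 2.1
   vertex 3.4 3.2 3.2
  endloop
 endfacet
 facet normal 0.859 -0.504 -0.089
  outer loop
   vertex 2.6 1.8 3.4
   vertex 3.4 3.2 3.2
   vertex 1.9 0.5 4.0
  endloop
 endfacet
 facet normal 0.801 -0.545 -0.247
  outer loop
   vertex 2.6 1.8 3.4
   vertex 1.9 0.5 4.0
   vertex 2.2 1.8 2.1
  endloop
 endfacet
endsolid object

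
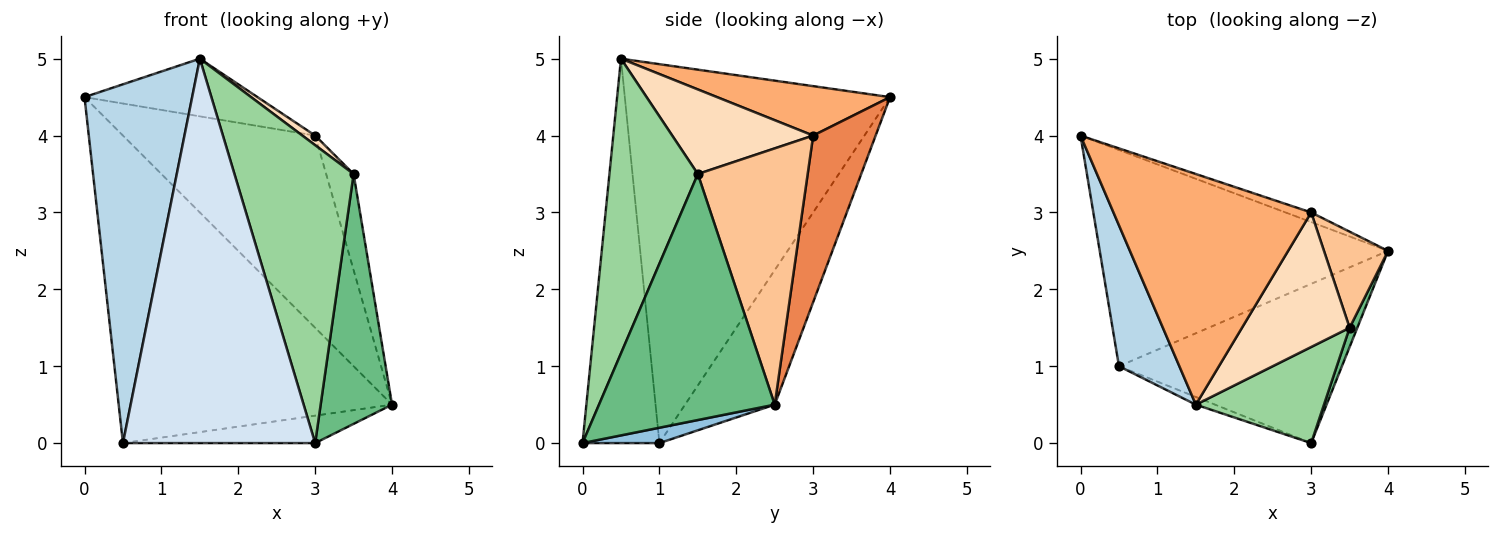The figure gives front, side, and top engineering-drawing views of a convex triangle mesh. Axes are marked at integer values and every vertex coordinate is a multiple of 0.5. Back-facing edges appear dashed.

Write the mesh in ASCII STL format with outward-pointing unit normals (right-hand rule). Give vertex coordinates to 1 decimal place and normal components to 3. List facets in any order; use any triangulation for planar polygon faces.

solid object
 facet normal -0.259 0.790 -0.556
  outer loop
   vertex 0.5 1.0 0.0
   vertex 0.0 4.0 4.5
   vertex 4.0 2.5 0.5
  endloop
 endfacet
 facet normal 0.068 0.170 -0.983
  outer loop
   vertex 0.5 1.0 0.0
   vertex 4.0 2.5 0.5
   vertex 3.0 0.0 0.0
  endloop
 endfacet
 facet normal -0.917 -0.372 0.146
  outer loop
   vertex 0.5 1.0 0.0
   vertex 1.5 0.5 5.0
   vertex 0.0 4.0 4.5
  endloop
 endfacet
 facet normal -0.371 -0.928 -0.019
  outer loop
   vertex 0.5 1.0 0.0
   vertex 3.0 0.0 0.0
   vertex 1.5 0.5 5.0
  endloop
 endfacet
 facet normal 0.309 0.950 -0.047
  outer loop
   vertex 3.0 3.0 4.0
   vertex 4.0 2.5 0.5
   vertex 0.0 4.0 4.5
  endloop
 endfacet
 facet normal 0.236 0.236 0.943
  outer loop
   vertex 3.0 3.0 4.0
   vertex 0.0 4.0 4.5
   vertex 1.5 0.5 5.0
  endloop
 endfacet
 facet normal 0.943 0.236 0.236
  outer loop
   vertex 3.5 1.5 3.5
   vertex 4.0 2.5 0.5
   vertex 3.0 3.0 4.0
  endloop
 endfacet
 facet normal 0.617 -0.056 0.785
  outer loop
   vertex 3.5 1.5 3.5
   vertex 3.0 3.0 4.0
   vertex 1.5 0.5 5.0
  endloop
 endfacet
 facet normal 0.926 -0.376 0.029
  outer loop
   vertex 3.5 1.5 3.5
   vertex 3.0 0.0 0.0
   vertex 4.0 2.5 0.5
  endloop
 endfacet
 facet normal 0.577 -0.777 0.251
  outer loop
   vertex 3.5 1.5 3.5
   vertex 1.5 0.5 5.0
   vertex 3.0 0.0 0.0
  endloop
 endfacet
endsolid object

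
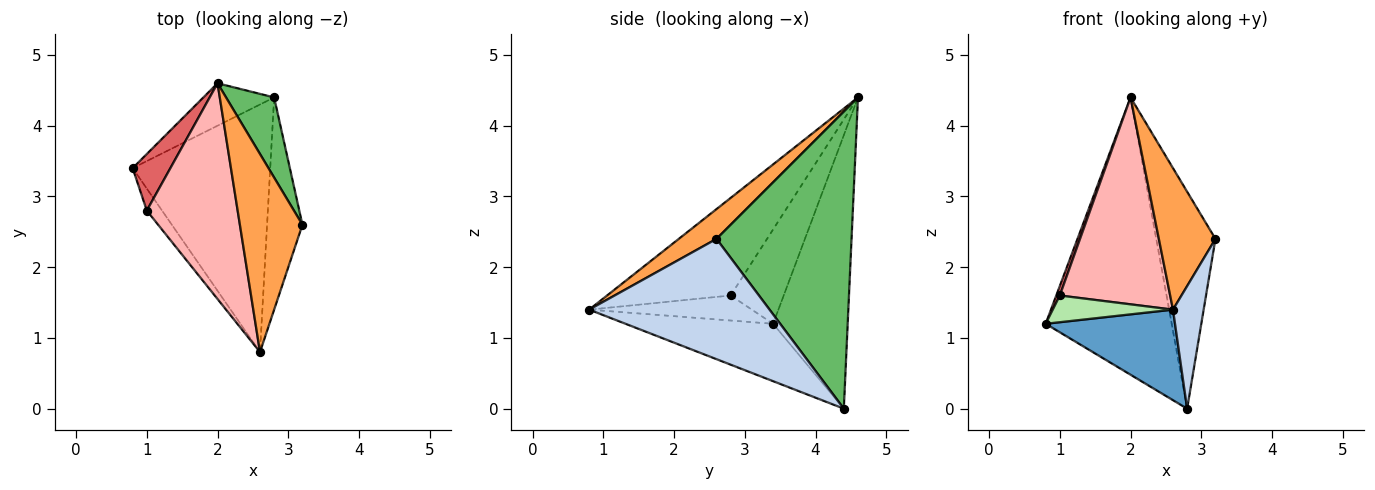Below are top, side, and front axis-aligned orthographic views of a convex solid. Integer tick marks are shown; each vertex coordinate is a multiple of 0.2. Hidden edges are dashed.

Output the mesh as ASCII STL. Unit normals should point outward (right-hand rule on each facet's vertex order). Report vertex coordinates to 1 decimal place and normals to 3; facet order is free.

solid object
 facet normal -0.365 -0.320 -0.874
  outer loop
   vertex 2.8 4.4 0.0
   vertex 2.6 0.8 1.4
   vertex 0.8 3.4 1.2
  endloop
 endfacet
 facet normal 0.947 -0.161 -0.278
  outer loop
   vertex 2.8 4.4 0.0
   vertex 3.2 2.6 2.4
   vertex 2.6 0.8 1.4
  endloop
 endfacet
 facet normal 0.361 -0.542 0.759
  outer loop
   vertex 2.0 4.6 4.4
   vertex 2.6 0.8 1.4
   vertex 3.2 2.6 2.4
  endloop
 endfacet
 facet normal -0.505 0.853 -0.131
  outer loop
   vertex 2.0 4.6 4.4
   vertex 2.8 4.4 0.0
   vertex 0.8 3.4 1.2
  endloop
 endfacet
 facet normal 0.906 0.397 0.147
  outer loop
   vertex 2.0 4.6 4.4
   vertex 3.2 2.6 2.4
   vertex 2.8 4.4 0.0
  endloop
 endfacet
 facet normal -0.722 -0.534 -0.440
  outer loop
   vertex 1.0 2.8 1.6
   vertex 0.8 3.4 1.2
   vertex 2.6 0.8 1.4
  endloop
 endfacet
 facet normal -0.927 -0.062 0.371
  outer loop
   vertex 1.0 2.8 1.6
   vertex 2.0 4.6 4.4
   vertex 0.8 3.4 1.2
  endloop
 endfacet
 facet normal -0.613 -0.547 0.570
  outer loop
   vertex 1.0 2.8 1.6
   vertex 2.6 0.8 1.4
   vertex 2.0 4.6 4.4
  endloop
 endfacet
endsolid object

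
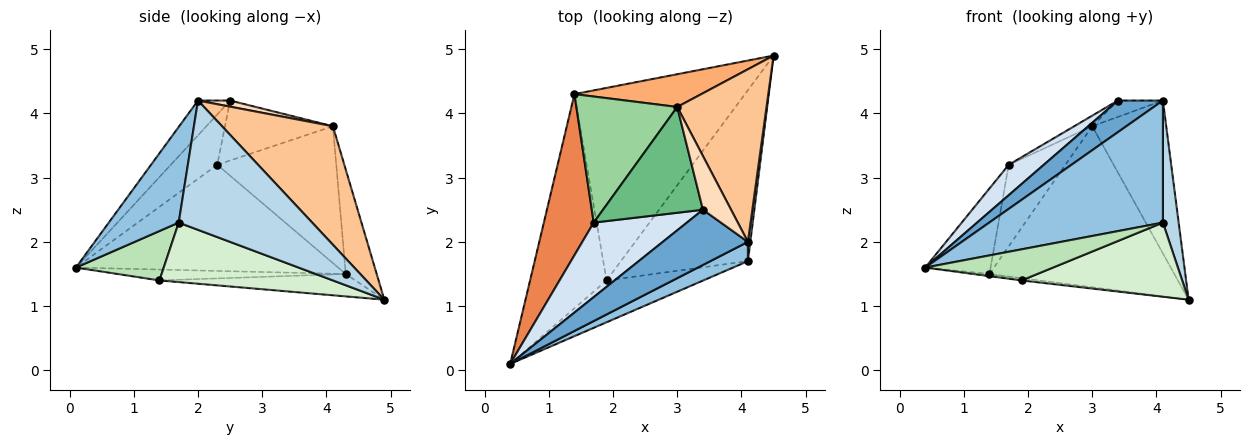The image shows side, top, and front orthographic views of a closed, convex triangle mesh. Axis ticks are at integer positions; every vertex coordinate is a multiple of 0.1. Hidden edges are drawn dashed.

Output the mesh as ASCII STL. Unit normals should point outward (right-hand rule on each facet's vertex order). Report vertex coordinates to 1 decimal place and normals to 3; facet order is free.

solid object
 facet normal -0.334 -0.468 0.818
  outer loop
   vertex 4.1 2.0 4.2
   vertex 3.4 2.5 4.2
   vertex 0.4 0.1 1.6
  endloop
 endfacet
 facet normal 0.369 -0.918 0.145
  outer loop
   vertex 4.1 1.7 2.3
   vertex 4.1 2.0 4.2
   vertex 0.4 0.1 1.6
  endloop
 endfacet
 facet normal 0.993 -0.117 0.019
  outer loop
   vertex 4.1 1.7 2.3
   vertex 4.5 4.9 1.1
   vertex 4.1 2.0 4.2
  endloop
 endfacet
 facet normal -0.447 -0.338 0.828
  outer loop
   vertex 1.7 2.3 3.2
   vertex 0.4 0.1 1.6
   vertex 3.4 2.5 4.2
  endloop
 endfacet
 facet normal -0.883 0.220 0.415
  outer loop
   vertex 1.7 2.3 3.2
   vertex 1.4 4.3 1.5
   vertex 0.4 0.1 1.6
  endloop
 endfacet
 facet normal -0.162 0.967 0.197
  outer loop
   vertex 3.0 4.1 3.8
   vertex 4.5 4.9 1.1
   vertex 1.4 4.3 1.5
  endloop
 endfacet
 facet normal 0.705 0.470 0.531
  outer loop
   vertex 3.0 4.1 3.8
   vertex 4.1 2.0 4.2
   vertex 4.5 4.9 1.1
  endloop
 endfacet
 facet normal 0.204 0.285 0.937
  outer loop
   vertex 3.0 4.1 3.8
   vertex 3.4 2.5 4.2
   vertex 4.1 2.0 4.2
  endloop
 endfacet
 facet normal -0.513 0.085 0.854
  outer loop
   vertex 3.0 4.1 3.8
   vertex 1.7 2.3 3.2
   vertex 3.4 2.5 4.2
  endloop
 endfacet
 facet normal -0.752 0.358 0.554
  outer loop
   vertex 3.0 4.1 3.8
   vertex 1.4 4.3 1.5
   vertex 1.7 2.3 3.2
  endloop
 endfacet
 facet normal 0.379 -0.552 -0.743
  outer loop
   vertex 1.9 1.4 1.4
   vertex 4.1 1.7 2.3
   vertex 0.4 0.1 1.6
  endloop
 endfacet
 facet normal 0.395 -0.365 -0.843
  outer loop
   vertex 1.9 1.4 1.4
   vertex 4.5 4.9 1.1
   vertex 4.1 1.7 2.3
  endloop
 endfacet
 facet normal -0.141 0.010 -0.990
  outer loop
   vertex 1.9 1.4 1.4
   vertex 0.4 0.1 1.6
   vertex 1.4 4.3 1.5
  endloop
 endfacet
 facet normal -0.130 0.012 -0.991
  outer loop
   vertex 1.9 1.4 1.4
   vertex 1.4 4.3 1.5
   vertex 4.5 4.9 1.1
  endloop
 endfacet
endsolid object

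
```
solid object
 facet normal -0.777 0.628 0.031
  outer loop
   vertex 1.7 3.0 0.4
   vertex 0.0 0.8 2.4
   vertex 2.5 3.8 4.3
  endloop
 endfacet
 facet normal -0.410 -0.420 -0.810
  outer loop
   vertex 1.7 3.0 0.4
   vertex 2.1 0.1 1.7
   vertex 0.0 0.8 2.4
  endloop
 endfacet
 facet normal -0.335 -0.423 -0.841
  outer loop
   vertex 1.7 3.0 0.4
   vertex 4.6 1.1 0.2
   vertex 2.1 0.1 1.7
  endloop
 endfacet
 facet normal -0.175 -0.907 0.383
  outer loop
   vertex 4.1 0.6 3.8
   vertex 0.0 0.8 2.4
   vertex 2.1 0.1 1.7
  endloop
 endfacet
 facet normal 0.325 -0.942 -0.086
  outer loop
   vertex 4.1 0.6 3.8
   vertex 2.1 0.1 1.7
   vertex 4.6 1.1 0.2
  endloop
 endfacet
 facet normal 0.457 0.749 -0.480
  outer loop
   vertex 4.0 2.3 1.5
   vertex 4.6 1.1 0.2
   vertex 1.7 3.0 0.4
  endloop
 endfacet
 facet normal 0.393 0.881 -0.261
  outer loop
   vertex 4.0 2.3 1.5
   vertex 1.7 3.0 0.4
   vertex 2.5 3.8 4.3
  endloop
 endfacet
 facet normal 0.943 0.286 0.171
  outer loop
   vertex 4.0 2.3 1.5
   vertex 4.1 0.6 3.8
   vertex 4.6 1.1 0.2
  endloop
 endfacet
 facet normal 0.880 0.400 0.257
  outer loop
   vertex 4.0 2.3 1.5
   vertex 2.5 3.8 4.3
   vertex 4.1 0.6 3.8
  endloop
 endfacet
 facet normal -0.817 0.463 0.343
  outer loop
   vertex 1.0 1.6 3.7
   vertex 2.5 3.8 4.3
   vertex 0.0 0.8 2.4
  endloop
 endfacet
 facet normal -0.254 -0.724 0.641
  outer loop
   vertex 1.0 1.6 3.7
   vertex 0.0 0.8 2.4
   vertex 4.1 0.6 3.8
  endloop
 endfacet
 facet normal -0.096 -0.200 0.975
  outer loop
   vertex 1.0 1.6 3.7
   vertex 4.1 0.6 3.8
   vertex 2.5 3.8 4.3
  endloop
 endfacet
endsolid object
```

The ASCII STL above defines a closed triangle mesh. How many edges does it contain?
18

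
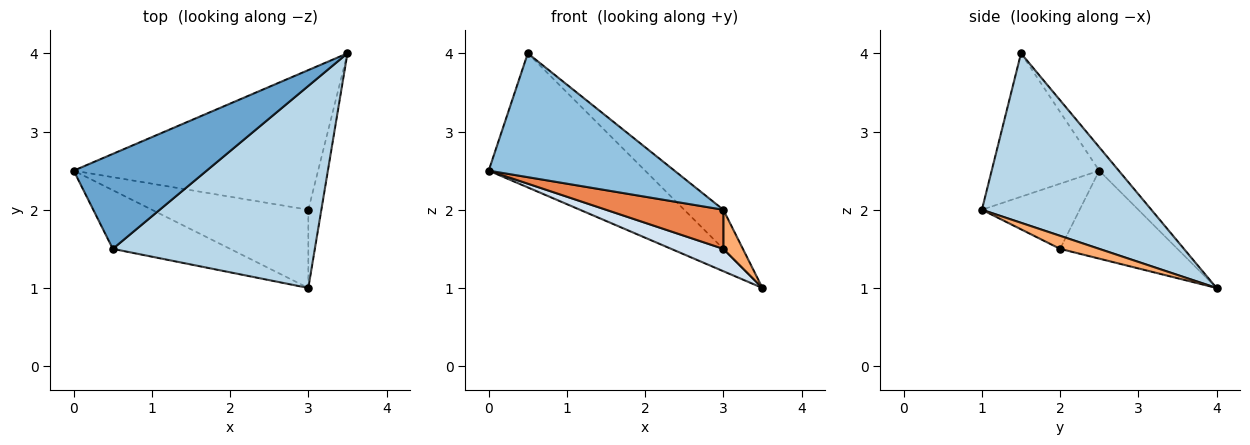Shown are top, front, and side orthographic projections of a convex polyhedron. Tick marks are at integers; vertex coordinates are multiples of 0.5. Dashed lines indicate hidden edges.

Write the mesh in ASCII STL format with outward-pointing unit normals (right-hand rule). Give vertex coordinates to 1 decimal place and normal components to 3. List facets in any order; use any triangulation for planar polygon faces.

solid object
 facet normal -0.101 0.812 0.575
  outer loop
   vertex 0.5 1.5 4.0
   vertex 3.5 4.0 1.0
   vertex 0.0 2.5 2.5
  endloop
 endfacet
 facet normal -0.464 -0.801 -0.379
  outer loop
   vertex 0.5 1.5 4.0
   vertex 0.0 2.5 2.5
   vertex 3.0 1.0 2.0
  endloop
 endfacet
 facet normal 0.636 0.147 0.758
  outer loop
   vertex 0.5 1.5 4.0
   vertex 3.0 1.0 2.0
   vertex 3.5 4.0 1.0
  endloop
 endfacet
 facet normal -0.335 -0.149 -0.930
  outer loop
   vertex 3.0 2.0 1.5
   vertex 0.0 2.5 2.5
   vertex 3.5 4.0 1.0
  endloop
 endfacet
 facet normal -0.349 -0.419 -0.838
  outer loop
   vertex 3.0 2.0 1.5
   vertex 3.0 1.0 2.0
   vertex 0.0 2.5 2.5
  endloop
 endfacet
 facet normal 0.667 -0.333 -0.667
  outer loop
   vertex 3.0 2.0 1.5
   vertex 3.5 4.0 1.0
   vertex 3.0 1.0 2.0
  endloop
 endfacet
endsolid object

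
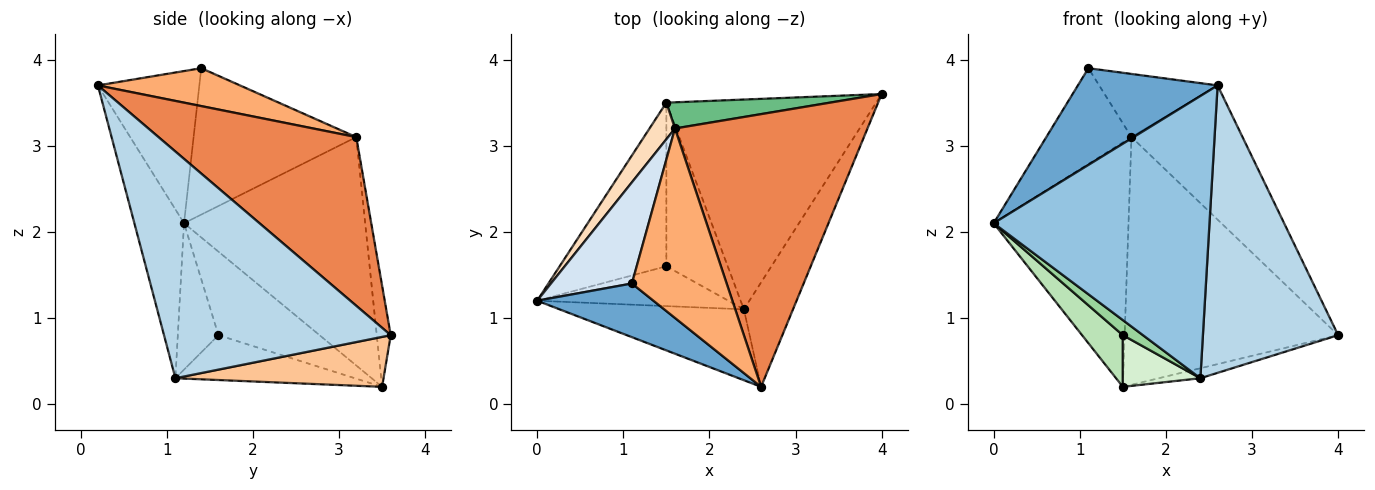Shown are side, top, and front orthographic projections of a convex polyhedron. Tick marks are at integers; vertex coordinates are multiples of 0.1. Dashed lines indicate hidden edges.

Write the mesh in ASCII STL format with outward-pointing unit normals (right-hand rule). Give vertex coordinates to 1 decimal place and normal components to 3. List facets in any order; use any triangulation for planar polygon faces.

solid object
 facet normal -0.536 -0.738 0.410
  outer loop
   vertex 1.1 1.4 3.9
   vertex 0.0 1.2 2.1
   vertex 2.6 0.2 3.7
  endloop
 endfacet
 facet normal -0.218 -0.947 -0.238
  outer loop
   vertex 2.4 1.1 0.3
   vertex 2.6 0.2 3.7
   vertex 0.0 1.2 2.1
  endloop
 endfacet
 facet normal 0.844 -0.504 -0.183
  outer loop
   vertex 2.4 1.1 0.3
   vertex 4.0 3.6 0.8
   vertex 2.6 0.2 3.7
  endloop
 endfacet
 facet normal -0.796 0.417 0.440
  outer loop
   vertex 1.6 3.2 3.1
   vertex 0.0 1.2 2.1
   vertex 1.1 1.4 3.9
  endloop
 endfacet
 facet normal 0.618 0.347 0.705
  outer loop
   vertex 1.6 3.2 3.1
   vertex 2.6 0.2 3.7
   vertex 4.0 3.6 0.8
  endloop
 endfacet
 facet normal 0.355 0.296 0.887
  outer loop
   vertex 1.6 3.2 3.1
   vertex 1.1 1.4 3.9
   vertex 2.6 0.2 3.7
  endloop
 endfacet
 facet normal 0.231 0.046 -0.972
  outer loop
   vertex 1.5 3.5 0.2
   vertex 4.0 3.6 0.8
   vertex 2.4 1.1 0.3
  endloop
 endfacet
 facet normal -0.799 0.595 0.089
  outer loop
   vertex 1.5 3.5 0.2
   vertex 0.0 1.2 2.1
   vertex 1.6 3.2 3.1
  endloop
 endfacet
 facet normal -0.065 0.992 0.105
  outer loop
   vertex 1.5 3.5 0.2
   vertex 1.6 3.2 3.1
   vertex 4.0 3.6 0.8
  endloop
 endfacet
 facet normal -0.582 -0.288 -0.760
  outer loop
   vertex 1.5 1.6 0.8
   vertex 2.4 1.1 0.3
   vertex 0.0 1.2 2.1
  endloop
 endfacet
 facet normal -0.598 -0.241 -0.764
  outer loop
   vertex 1.5 1.6 0.8
   vertex 0.0 1.2 2.1
   vertex 1.5 3.5 0.2
  endloop
 endfacet
 facet normal -0.572 -0.247 -0.782
  outer loop
   vertex 1.5 1.6 0.8
   vertex 1.5 3.5 0.2
   vertex 2.4 1.1 0.3
  endloop
 endfacet
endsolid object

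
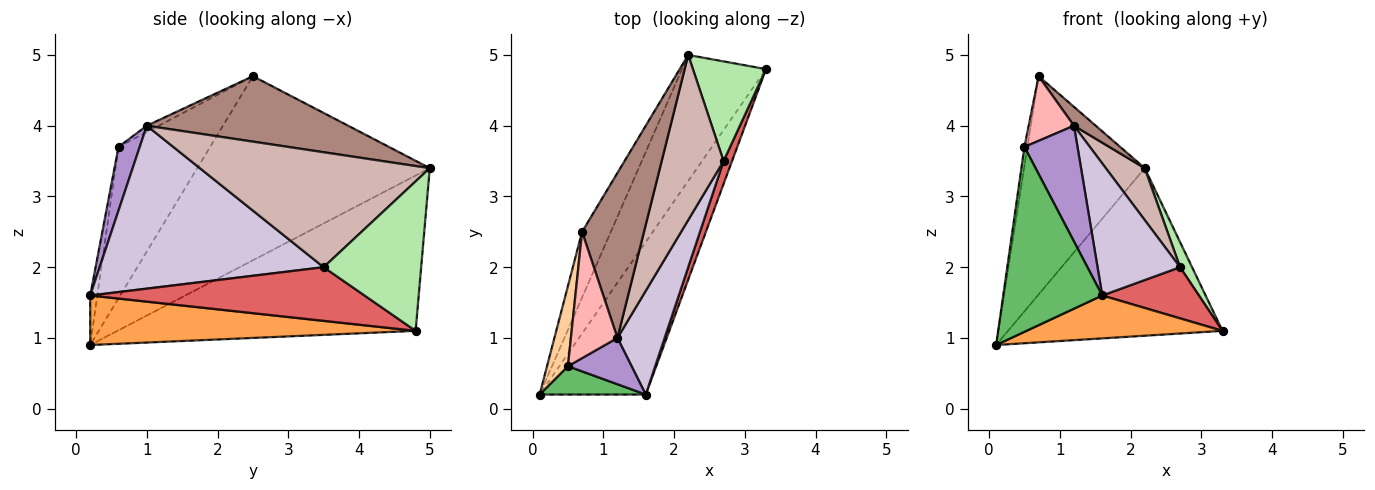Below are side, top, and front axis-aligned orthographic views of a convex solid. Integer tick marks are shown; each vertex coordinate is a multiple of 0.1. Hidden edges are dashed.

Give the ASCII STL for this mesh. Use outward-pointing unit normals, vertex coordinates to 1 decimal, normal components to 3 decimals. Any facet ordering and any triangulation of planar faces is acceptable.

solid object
 facet normal -0.743 0.535 -0.402
  outer loop
   vertex 2.2 5.0 3.4
   vertex 3.3 4.8 1.1
   vertex 0.1 0.2 0.9
  endloop
 endfacet
 facet normal -0.879 0.456 -0.137
  outer loop
   vertex 0.7 2.5 4.7
   vertex 2.2 5.0 3.4
   vertex 0.1 0.2 0.9
  endloop
 endfacet
 facet normal 0.410 -0.247 -0.878
  outer loop
   vertex 1.6 0.2 1.6
   vertex 0.1 0.2 0.9
   vertex 3.3 4.8 1.1
  endloop
 endfacet
 facet normal -0.990 0.032 0.137
  outer loop
   vertex 0.5 0.6 3.7
   vertex 0.7 2.5 4.7
   vertex 0.1 0.2 0.9
  endloop
 endfacet
 facet normal -0.070 -0.986 0.151
  outer loop
   vertex 0.5 0.6 3.7
   vertex 0.1 0.2 0.9
   vertex 1.6 0.2 1.6
  endloop
 endfacet
 facet normal 0.893 -0.110 0.437
  outer loop
   vertex 2.7 3.5 2.0
   vertex 3.3 4.8 1.1
   vertex 2.2 5.0 3.4
  endloop
 endfacet
 facet normal 0.933 -0.329 0.147
  outer loop
   vertex 2.7 3.5 2.0
   vertex 1.6 0.2 1.6
   vertex 3.3 4.8 1.1
  endloop
 endfacet
 facet normal -0.120 -0.452 0.884
  outer loop
   vertex 1.2 1.0 4.0
   vertex 0.7 2.5 4.7
   vertex 0.5 0.6 3.7
  endloop
 endfacet
 facet normal 0.348 -0.870 0.348
  outer loop
   vertex 1.2 1.0 4.0
   vertex 0.5 0.6 3.7
   vertex 1.6 0.2 1.6
  endloop
 endfacet
 facet normal 0.906 -0.334 0.262
  outer loop
   vertex 1.2 1.0 4.0
   vertex 1.6 0.2 1.6
   vertex 2.7 3.5 2.0
  endloop
 endfacet
 facet normal 0.724 -0.078 0.685
  outer loop
   vertex 1.2 1.0 4.0
   vertex 2.2 5.0 3.4
   vertex 0.7 2.5 4.7
  endloop
 endfacet
 facet normal 0.871 -0.147 0.469
  outer loop
   vertex 1.2 1.0 4.0
   vertex 2.7 3.5 2.0
   vertex 2.2 5.0 3.4
  endloop
 endfacet
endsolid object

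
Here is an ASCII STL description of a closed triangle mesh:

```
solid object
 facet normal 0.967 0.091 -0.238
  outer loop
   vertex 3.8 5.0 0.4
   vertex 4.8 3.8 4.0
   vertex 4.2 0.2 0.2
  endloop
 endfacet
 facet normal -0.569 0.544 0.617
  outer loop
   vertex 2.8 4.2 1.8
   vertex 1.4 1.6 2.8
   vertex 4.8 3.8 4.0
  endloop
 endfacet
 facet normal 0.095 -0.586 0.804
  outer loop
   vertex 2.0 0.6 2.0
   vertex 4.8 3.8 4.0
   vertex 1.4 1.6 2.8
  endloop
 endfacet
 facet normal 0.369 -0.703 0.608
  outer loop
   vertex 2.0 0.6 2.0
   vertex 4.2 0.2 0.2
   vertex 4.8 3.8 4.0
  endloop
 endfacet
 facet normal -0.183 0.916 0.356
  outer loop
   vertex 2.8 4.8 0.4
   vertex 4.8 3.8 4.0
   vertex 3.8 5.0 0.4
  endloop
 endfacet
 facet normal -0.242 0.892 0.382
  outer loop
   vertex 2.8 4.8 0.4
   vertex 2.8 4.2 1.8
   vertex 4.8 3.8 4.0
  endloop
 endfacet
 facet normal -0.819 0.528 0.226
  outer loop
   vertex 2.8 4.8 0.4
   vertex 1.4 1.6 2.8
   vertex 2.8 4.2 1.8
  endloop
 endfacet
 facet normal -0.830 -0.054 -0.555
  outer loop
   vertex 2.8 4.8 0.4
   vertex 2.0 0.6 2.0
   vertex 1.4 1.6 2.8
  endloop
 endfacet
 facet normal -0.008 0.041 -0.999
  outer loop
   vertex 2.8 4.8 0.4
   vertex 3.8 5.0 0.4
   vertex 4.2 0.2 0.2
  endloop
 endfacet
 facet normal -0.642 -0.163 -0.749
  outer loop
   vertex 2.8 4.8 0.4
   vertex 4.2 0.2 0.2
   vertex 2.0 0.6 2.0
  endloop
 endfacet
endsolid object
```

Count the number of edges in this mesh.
15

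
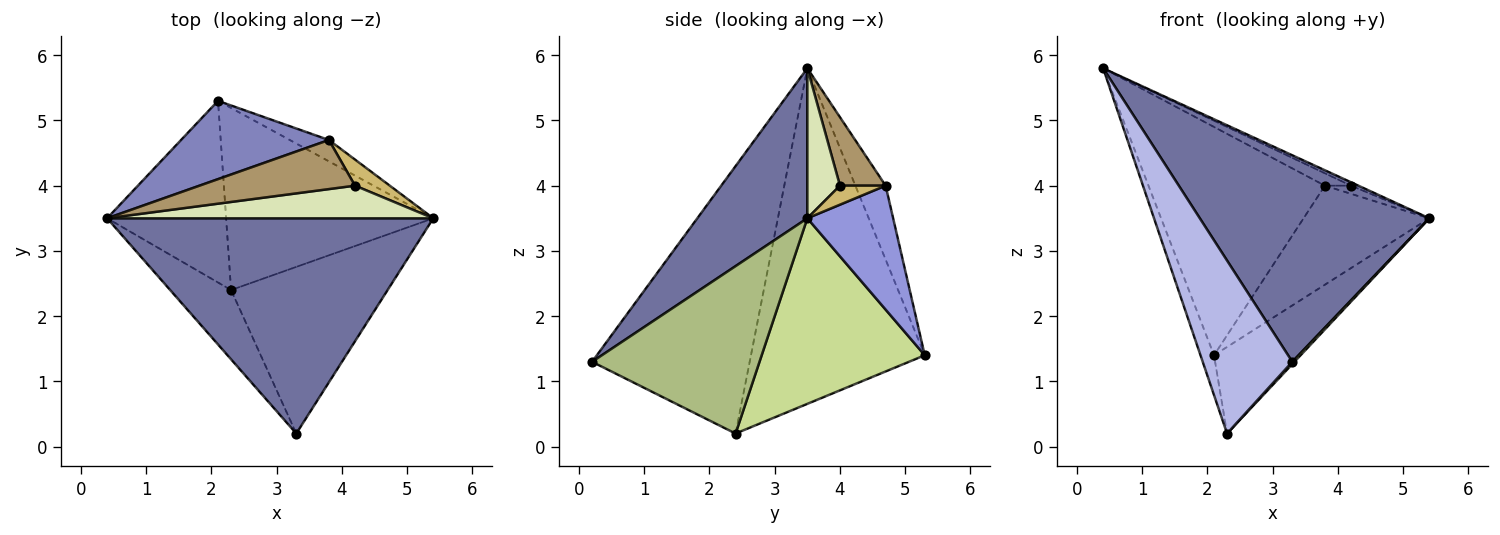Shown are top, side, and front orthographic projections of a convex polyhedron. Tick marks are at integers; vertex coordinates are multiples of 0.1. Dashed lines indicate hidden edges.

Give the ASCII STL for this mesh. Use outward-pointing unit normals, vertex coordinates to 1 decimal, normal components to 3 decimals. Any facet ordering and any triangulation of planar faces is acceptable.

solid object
 facet normal 0.315 -0.657 0.685
  outer loop
   vertex 3.3 0.2 1.3
   vertex 5.4 3.5 3.5
   vertex 0.4 3.5 5.8
  endloop
 endfacet
 facet normal -0.160 0.934 0.320
  outer loop
   vertex 3.8 4.7 4.0
   vertex 2.1 5.3 1.4
   vertex 0.4 3.5 5.8
  endloop
 endfacet
 facet normal 0.555 0.813 -0.175
  outer loop
   vertex 3.8 4.7 4.0
   vertex 5.4 3.5 3.5
   vertex 2.1 5.3 1.4
  endloop
 endfacet
 facet normal -0.853 -0.485 -0.194
  outer loop
   vertex 2.3 2.4 0.2
   vertex 3.3 0.2 1.3
   vertex 0.4 3.5 5.8
  endloop
 endfacet
 facet normal -0.940 0.073 -0.333
  outer loop
   vertex 2.3 2.4 0.2
   vertex 0.4 3.5 5.8
   vertex 2.1 5.3 1.4
  endloop
 endfacet
 facet normal 0.730 -0.009 -0.683
  outer loop
   vertex 2.3 2.4 0.2
   vertex 5.4 3.5 3.5
   vertex 3.3 0.2 1.3
  endloop
 endfacet
 facet normal 0.629 0.334 -0.702
  outer loop
   vertex 2.3 2.4 0.2
   vertex 2.1 5.3 1.4
   vertex 5.4 3.5 3.5
  endloop
 endfacet
 facet normal 0.416 0.094 0.904
  outer loop
   vertex 4.2 4.0 4.0
   vertex 0.4 3.5 5.8
   vertex 5.4 3.5 3.5
  endloop
 endfacet
 facet normal 0.393 0.225 0.892
  outer loop
   vertex 4.2 4.0 4.0
   vertex 3.8 4.7 4.0
   vertex 0.4 3.5 5.8
  endloop
 endfacet
 facet normal 0.463 0.264 0.846
  outer loop
   vertex 4.2 4.0 4.0
   vertex 5.4 3.5 3.5
   vertex 3.8 4.7 4.0
  endloop
 endfacet
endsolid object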